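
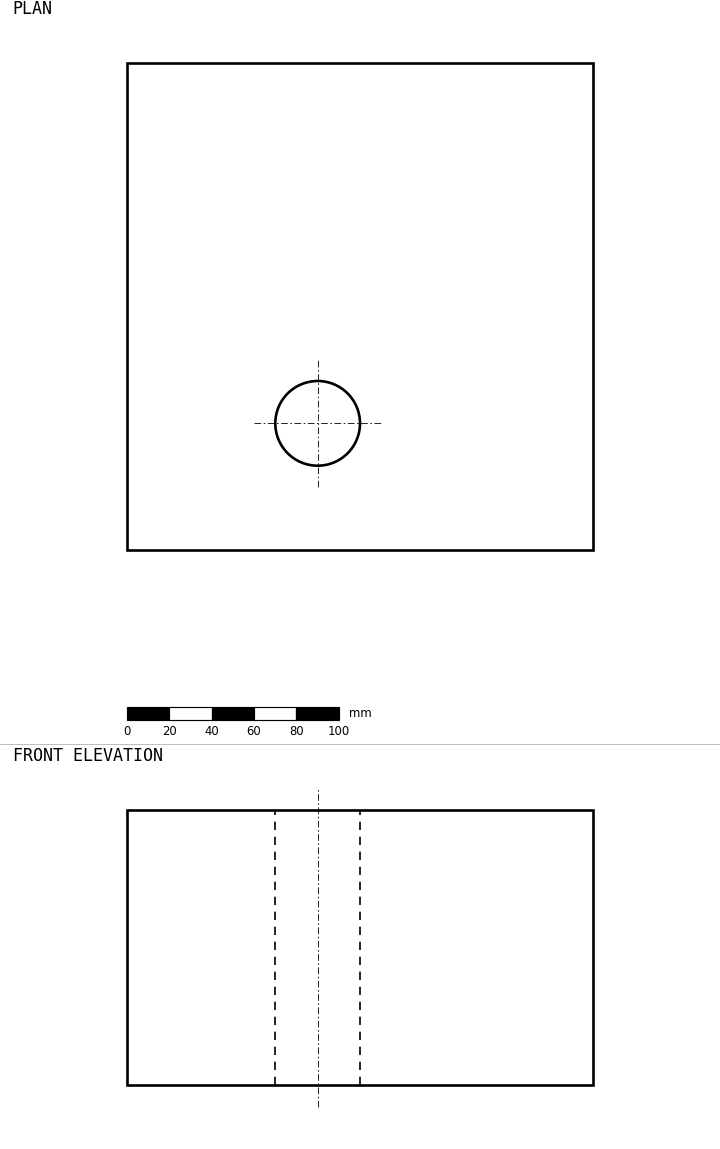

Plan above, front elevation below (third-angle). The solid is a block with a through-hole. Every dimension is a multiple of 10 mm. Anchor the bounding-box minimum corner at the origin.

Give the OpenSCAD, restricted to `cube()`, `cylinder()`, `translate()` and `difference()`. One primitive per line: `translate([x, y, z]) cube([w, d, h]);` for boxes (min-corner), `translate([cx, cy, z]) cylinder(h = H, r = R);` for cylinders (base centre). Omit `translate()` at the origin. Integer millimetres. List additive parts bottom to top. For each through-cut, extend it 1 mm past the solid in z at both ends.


difference() {
  cube([220, 230, 130]);
  translate([90, 60, -1]) cylinder(h = 132, r = 20);
}


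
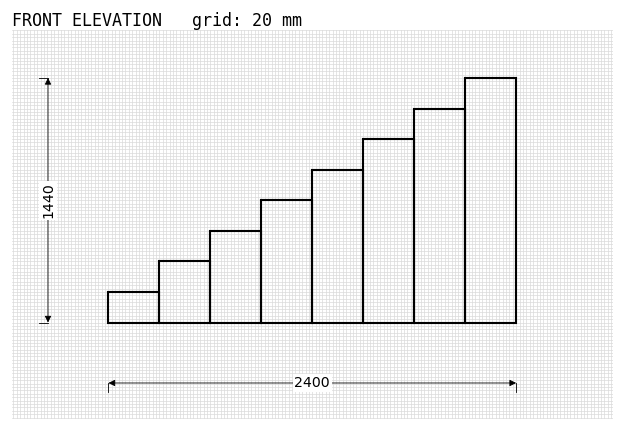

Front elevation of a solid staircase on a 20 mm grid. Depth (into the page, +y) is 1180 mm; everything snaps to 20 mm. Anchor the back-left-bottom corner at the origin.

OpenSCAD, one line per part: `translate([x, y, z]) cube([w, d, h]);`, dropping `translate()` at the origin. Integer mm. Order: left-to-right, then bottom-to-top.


cube([300, 1180, 180]);
translate([300, 0, 0]) cube([300, 1180, 360]);
translate([600, 0, 0]) cube([300, 1180, 540]);
translate([900, 0, 0]) cube([300, 1180, 720]);
translate([1200, 0, 0]) cube([300, 1180, 900]);
translate([1500, 0, 0]) cube([300, 1180, 1080]);
translate([1800, 0, 0]) cube([300, 1180, 1260]);
translate([2100, 0, 0]) cube([300, 1180, 1440]);


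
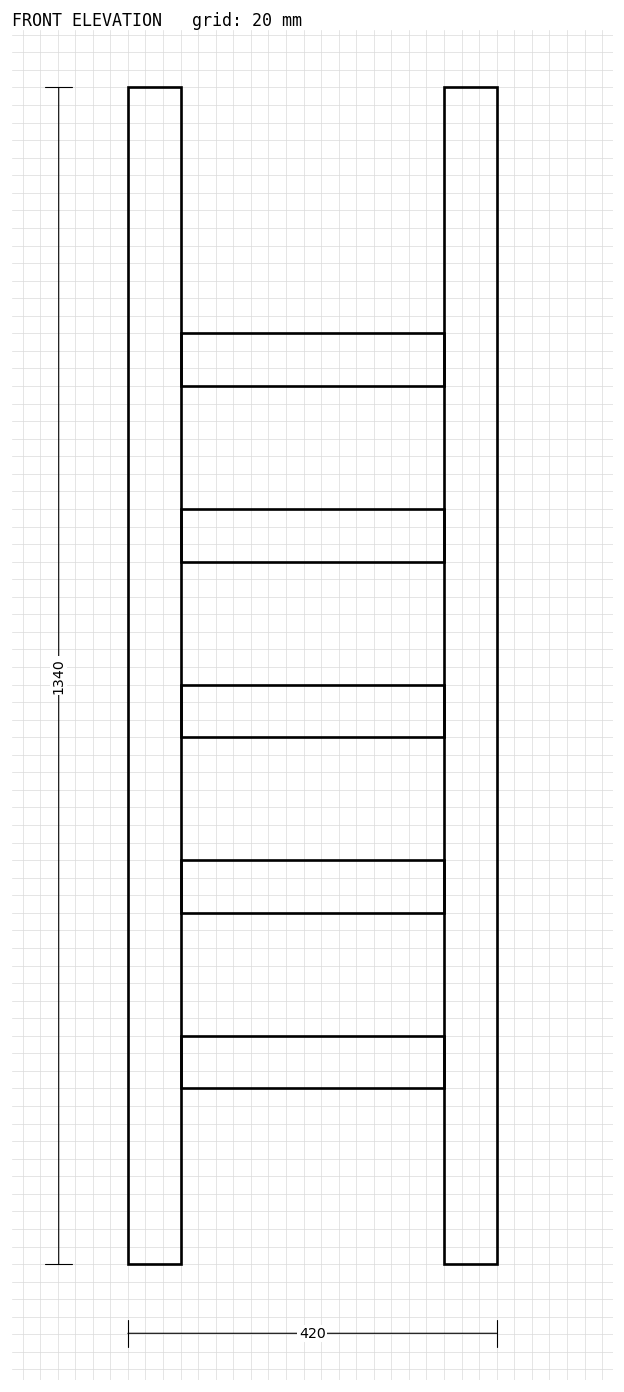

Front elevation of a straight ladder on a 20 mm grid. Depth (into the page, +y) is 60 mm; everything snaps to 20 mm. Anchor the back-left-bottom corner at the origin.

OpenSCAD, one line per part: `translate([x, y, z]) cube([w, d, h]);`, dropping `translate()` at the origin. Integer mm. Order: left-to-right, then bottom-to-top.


cube([60, 60, 1340]);
translate([60, 0, 200]) cube([300, 60, 60]);
translate([60, 0, 400]) cube([300, 60, 60]);
translate([60, 0, 600]) cube([300, 60, 60]);
translate([60, 0, 800]) cube([300, 60, 60]);
translate([60, 0, 1000]) cube([300, 60, 60]);
translate([360, 0, 0]) cube([60, 60, 1340]);


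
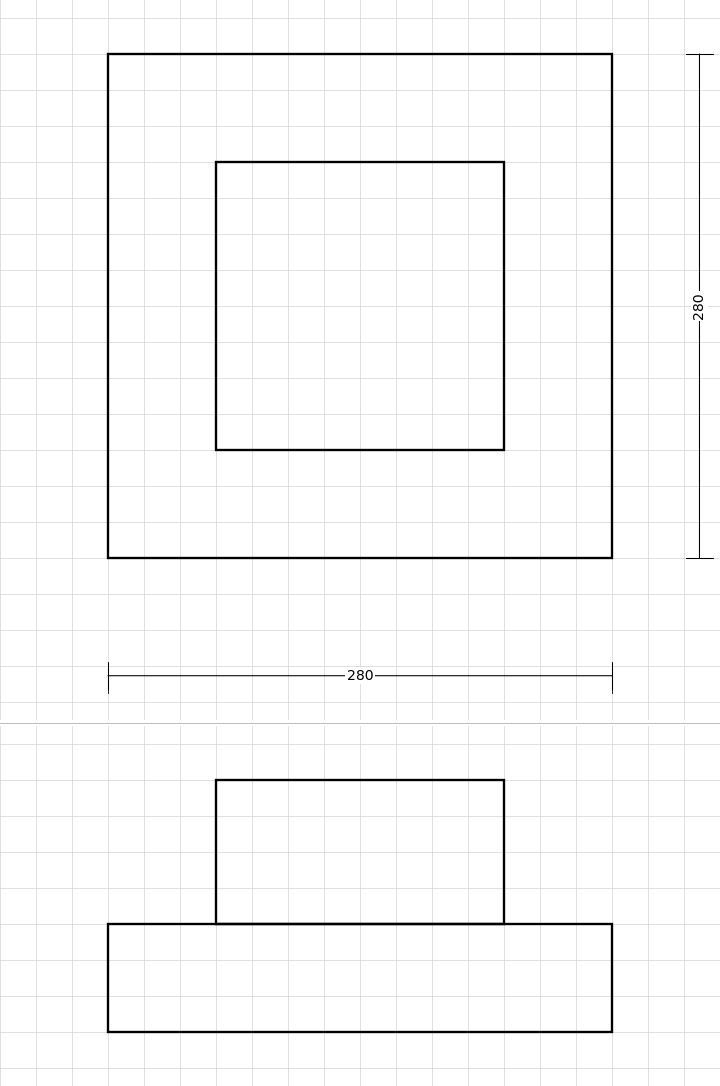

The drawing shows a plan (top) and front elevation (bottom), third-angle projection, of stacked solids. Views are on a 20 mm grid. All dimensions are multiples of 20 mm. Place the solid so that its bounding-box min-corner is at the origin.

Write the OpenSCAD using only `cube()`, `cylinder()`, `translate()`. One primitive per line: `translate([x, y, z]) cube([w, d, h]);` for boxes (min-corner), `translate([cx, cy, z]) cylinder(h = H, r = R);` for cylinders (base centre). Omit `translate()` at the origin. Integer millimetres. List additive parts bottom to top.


cube([280, 280, 60]);
translate([60, 60, 60]) cube([160, 160, 80]);


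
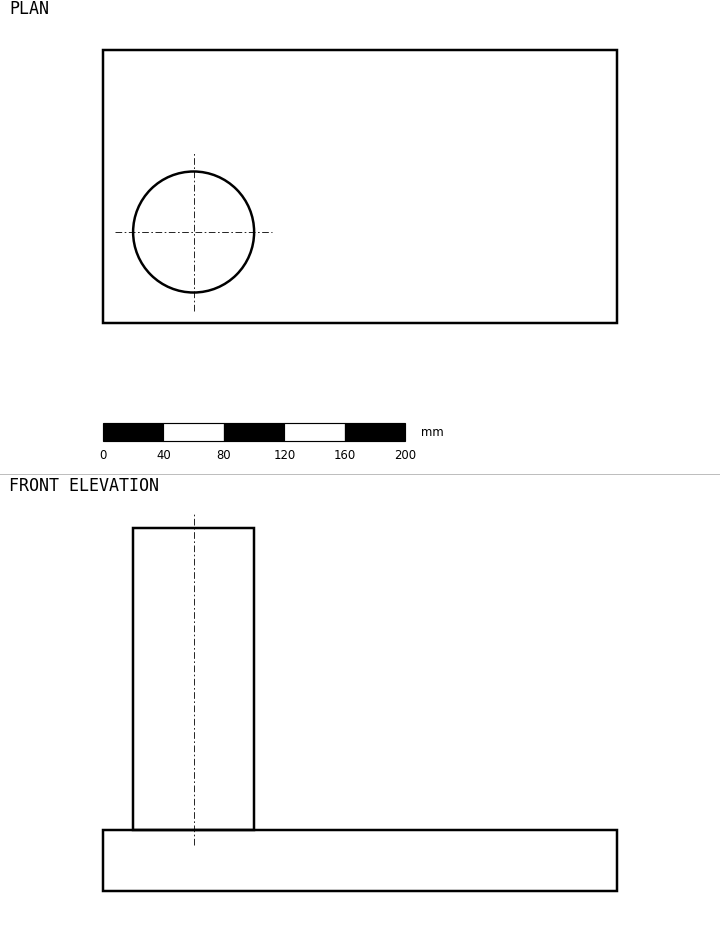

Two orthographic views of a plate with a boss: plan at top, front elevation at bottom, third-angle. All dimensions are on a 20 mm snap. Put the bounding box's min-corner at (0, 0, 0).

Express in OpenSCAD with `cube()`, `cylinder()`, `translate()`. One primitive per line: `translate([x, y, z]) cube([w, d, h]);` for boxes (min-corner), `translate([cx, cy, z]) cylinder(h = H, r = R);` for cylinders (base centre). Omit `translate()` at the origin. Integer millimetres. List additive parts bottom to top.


cube([340, 180, 40]);
translate([60, 60, 40]) cylinder(h = 200, r = 40);


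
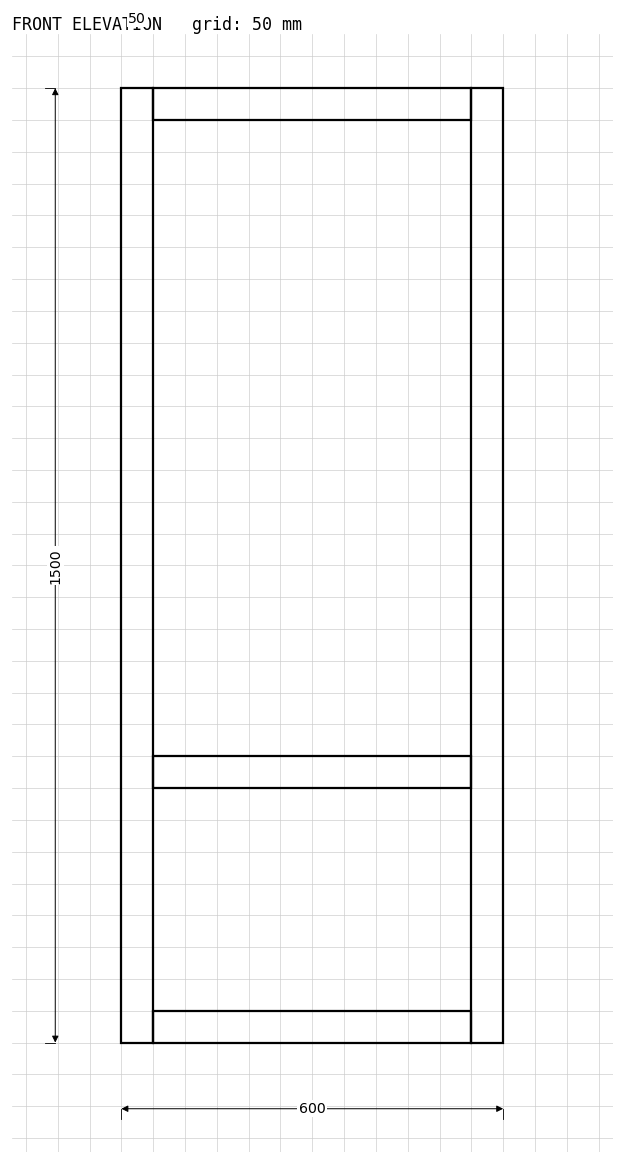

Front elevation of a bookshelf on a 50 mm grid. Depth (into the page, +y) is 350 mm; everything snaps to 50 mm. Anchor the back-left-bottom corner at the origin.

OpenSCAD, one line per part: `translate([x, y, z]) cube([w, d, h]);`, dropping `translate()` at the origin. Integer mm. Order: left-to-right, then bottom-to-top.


cube([50, 350, 1500]);
translate([50, 0, 0]) cube([500, 350, 50]);
translate([50, 0, 400]) cube([500, 350, 50]);
translate([50, 0, 1450]) cube([500, 350, 50]);
translate([550, 0, 0]) cube([50, 350, 1500]);


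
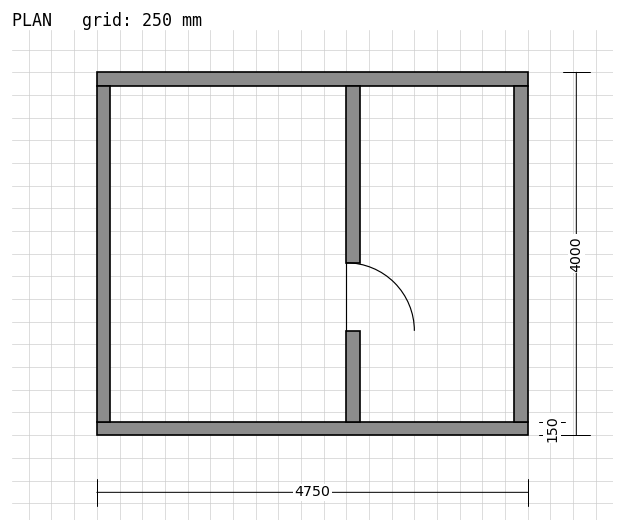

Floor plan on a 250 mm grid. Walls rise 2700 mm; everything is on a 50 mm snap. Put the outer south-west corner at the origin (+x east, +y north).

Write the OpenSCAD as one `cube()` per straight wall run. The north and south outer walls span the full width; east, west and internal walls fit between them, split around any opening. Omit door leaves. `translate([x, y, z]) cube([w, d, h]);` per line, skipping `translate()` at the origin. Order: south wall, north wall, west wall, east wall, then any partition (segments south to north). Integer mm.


cube([4750, 150, 2700]);
translate([0, 3850, 0]) cube([4750, 150, 2700]);
translate([0, 150, 0]) cube([150, 3700, 2700]);
translate([4600, 150, 0]) cube([150, 3700, 2700]);
translate([2750, 150, 0]) cube([150, 1000, 2700]);
translate([2750, 1900, 0]) cube([150, 1950, 2700]);


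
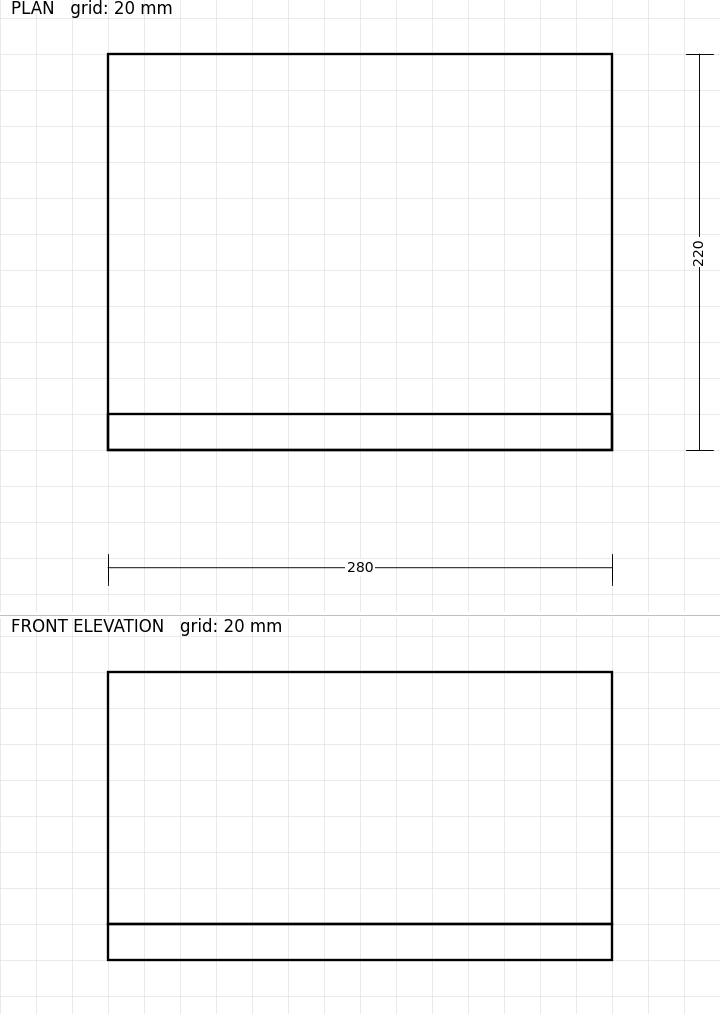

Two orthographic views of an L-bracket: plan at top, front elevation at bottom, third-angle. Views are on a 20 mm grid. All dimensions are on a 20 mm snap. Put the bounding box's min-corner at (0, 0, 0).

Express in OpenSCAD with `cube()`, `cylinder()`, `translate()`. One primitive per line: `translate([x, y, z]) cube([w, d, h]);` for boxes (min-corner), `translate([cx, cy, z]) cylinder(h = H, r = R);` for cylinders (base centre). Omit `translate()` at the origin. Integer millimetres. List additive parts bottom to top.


cube([280, 220, 20]);
translate([0, 0, 20]) cube([280, 20, 140]);


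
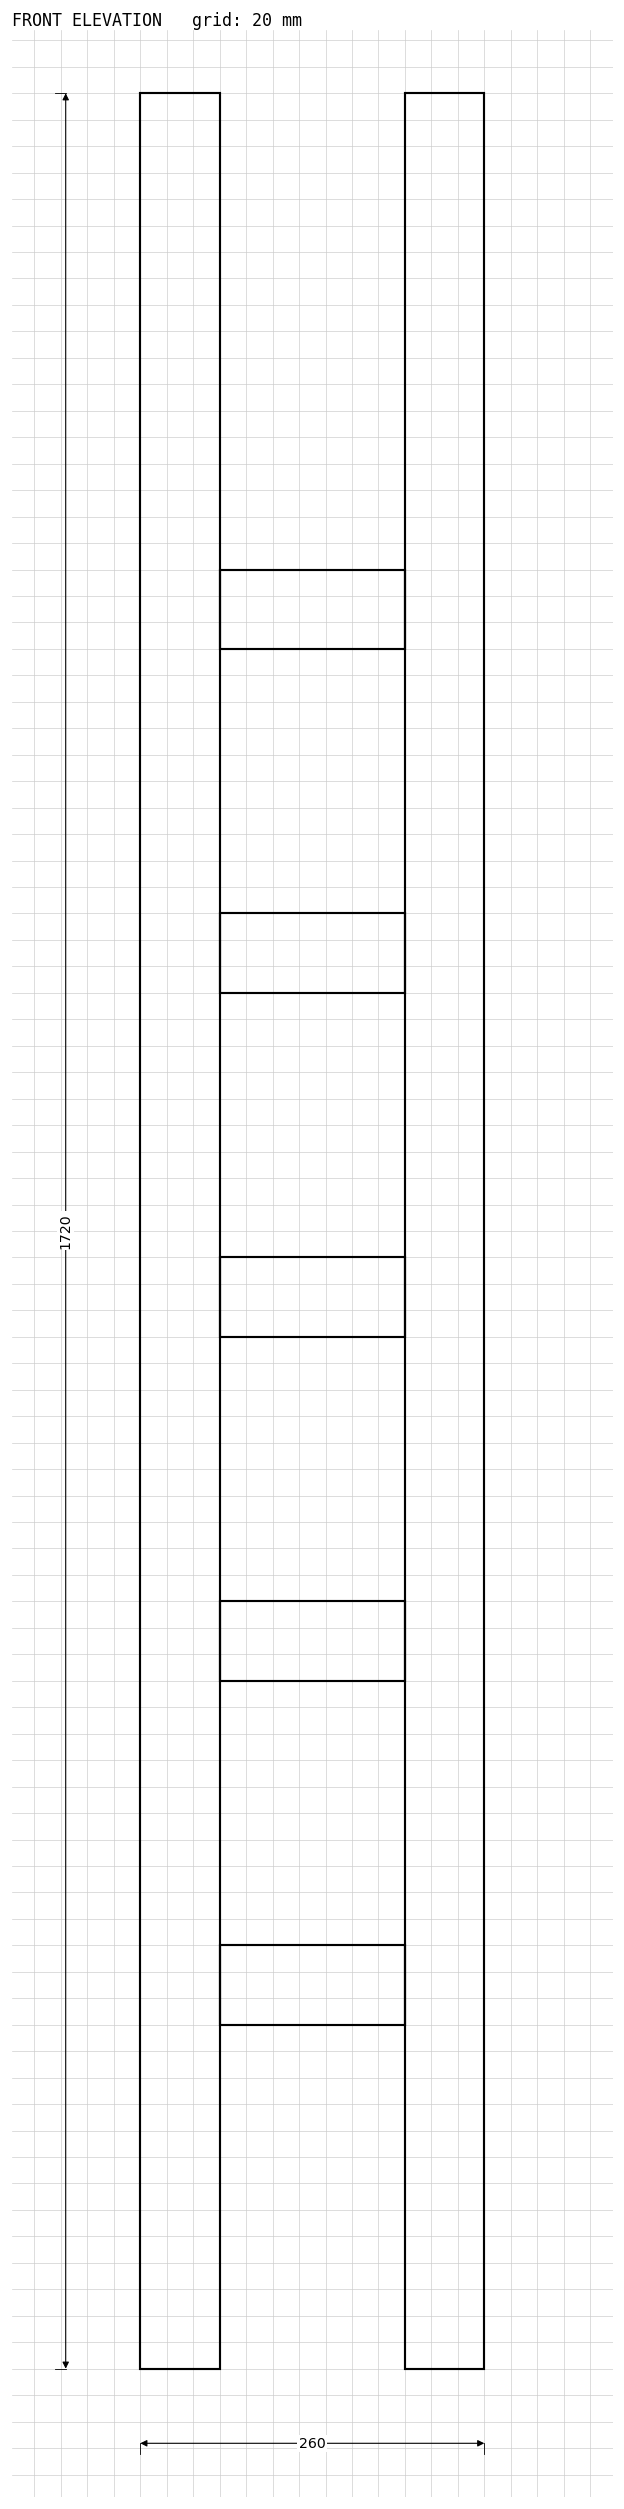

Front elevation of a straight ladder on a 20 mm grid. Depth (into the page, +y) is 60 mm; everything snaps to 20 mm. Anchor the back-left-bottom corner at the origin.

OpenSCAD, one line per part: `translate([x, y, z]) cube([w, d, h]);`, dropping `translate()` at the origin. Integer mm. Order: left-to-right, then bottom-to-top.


cube([60, 60, 1720]);
translate([60, 0, 260]) cube([140, 60, 60]);
translate([60, 0, 520]) cube([140, 60, 60]);
translate([60, 0, 780]) cube([140, 60, 60]);
translate([60, 0, 1040]) cube([140, 60, 60]);
translate([60, 0, 1300]) cube([140, 60, 60]);
translate([200, 0, 0]) cube([60, 60, 1720]);


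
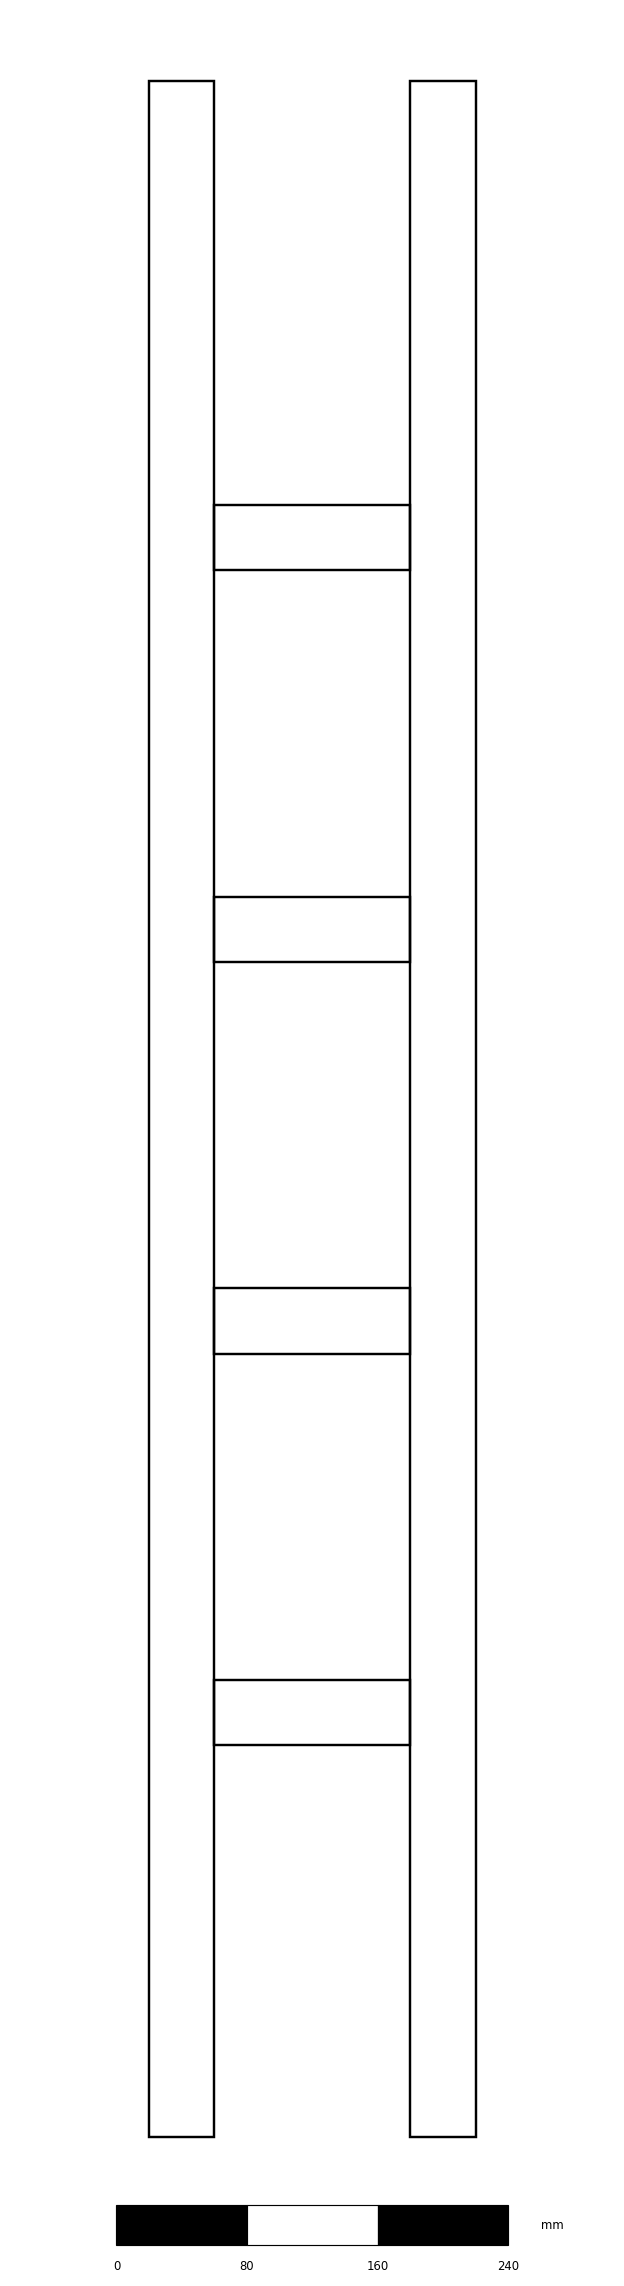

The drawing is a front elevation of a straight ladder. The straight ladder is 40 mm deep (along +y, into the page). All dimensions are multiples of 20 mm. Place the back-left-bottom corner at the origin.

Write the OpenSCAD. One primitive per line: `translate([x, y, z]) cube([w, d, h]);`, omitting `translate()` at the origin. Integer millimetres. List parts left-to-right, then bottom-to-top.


cube([40, 40, 1260]);
translate([40, 0, 240]) cube([120, 40, 40]);
translate([40, 0, 480]) cube([120, 40, 40]);
translate([40, 0, 720]) cube([120, 40, 40]);
translate([40, 0, 960]) cube([120, 40, 40]);
translate([160, 0, 0]) cube([40, 40, 1260]);


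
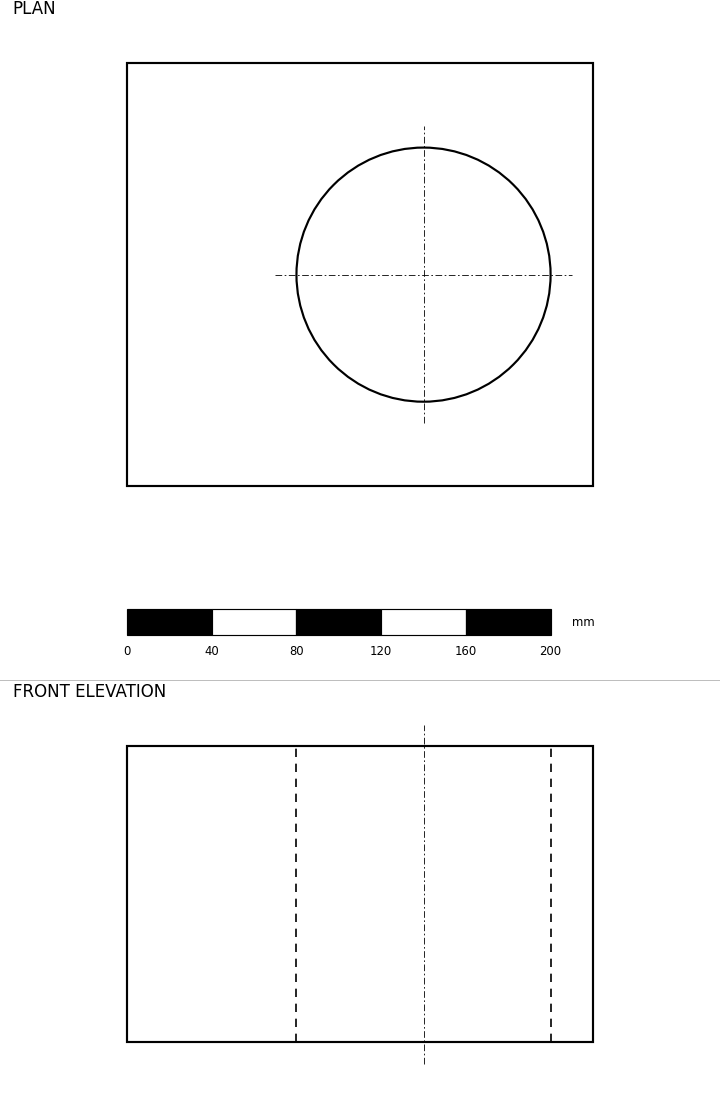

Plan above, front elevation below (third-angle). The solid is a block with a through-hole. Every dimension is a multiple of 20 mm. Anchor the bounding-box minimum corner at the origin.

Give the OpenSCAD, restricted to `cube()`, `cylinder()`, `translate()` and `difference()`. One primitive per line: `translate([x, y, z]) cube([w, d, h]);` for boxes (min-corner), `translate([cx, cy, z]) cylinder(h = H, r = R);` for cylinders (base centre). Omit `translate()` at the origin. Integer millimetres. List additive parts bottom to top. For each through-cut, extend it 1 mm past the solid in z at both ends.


difference() {
  cube([220, 200, 140]);
  translate([140, 100, -1]) cylinder(h = 142, r = 60);
}


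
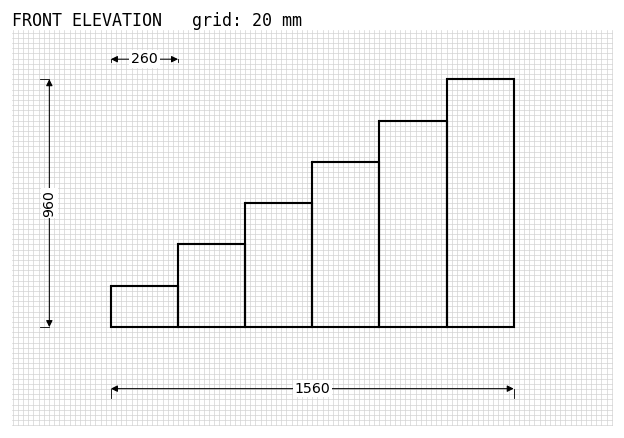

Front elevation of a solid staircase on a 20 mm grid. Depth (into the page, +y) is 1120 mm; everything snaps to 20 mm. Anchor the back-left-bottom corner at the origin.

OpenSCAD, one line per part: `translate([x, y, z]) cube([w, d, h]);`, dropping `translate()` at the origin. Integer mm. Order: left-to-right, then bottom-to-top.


cube([260, 1120, 160]);
translate([260, 0, 0]) cube([260, 1120, 320]);
translate([520, 0, 0]) cube([260, 1120, 480]);
translate([780, 0, 0]) cube([260, 1120, 640]);
translate([1040, 0, 0]) cube([260, 1120, 800]);
translate([1300, 0, 0]) cube([260, 1120, 960]);


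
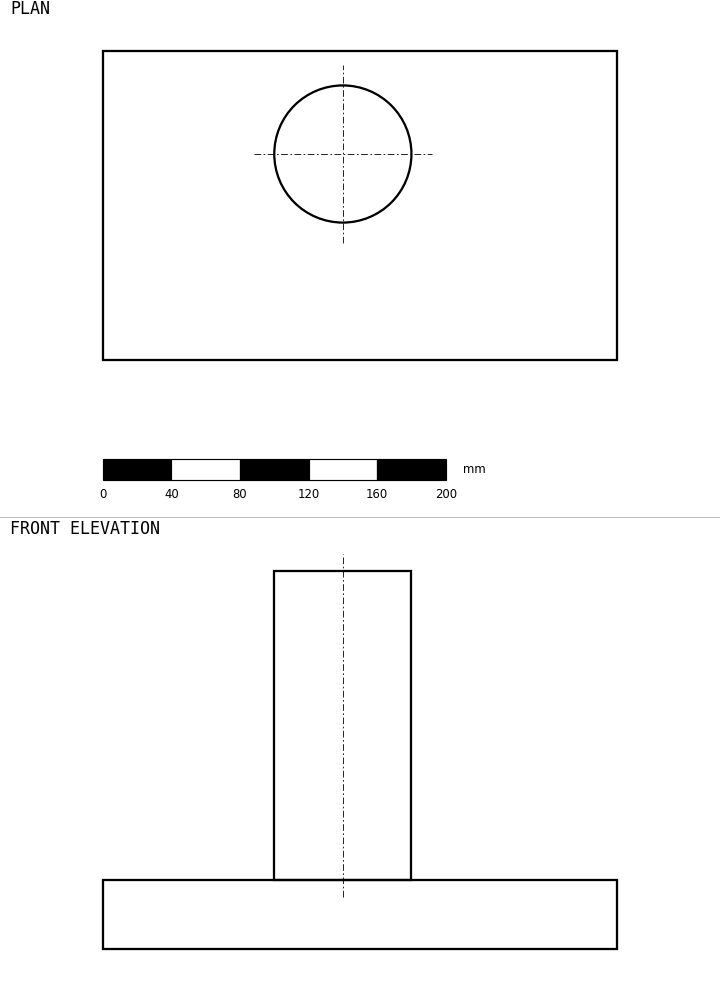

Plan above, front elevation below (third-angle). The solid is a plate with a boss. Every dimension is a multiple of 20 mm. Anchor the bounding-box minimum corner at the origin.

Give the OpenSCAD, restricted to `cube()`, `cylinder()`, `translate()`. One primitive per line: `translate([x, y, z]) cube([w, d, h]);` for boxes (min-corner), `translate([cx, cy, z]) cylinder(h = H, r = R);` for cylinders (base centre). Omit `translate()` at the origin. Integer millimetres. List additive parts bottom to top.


cube([300, 180, 40]);
translate([140, 120, 40]) cylinder(h = 180, r = 40);


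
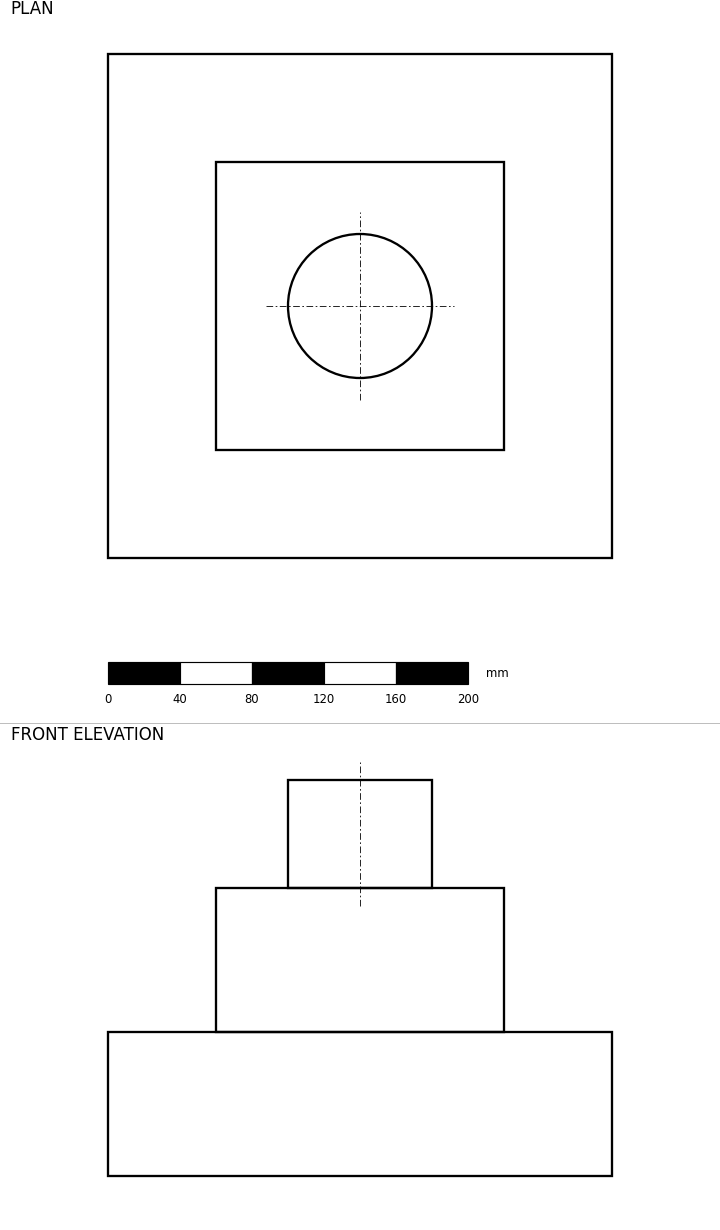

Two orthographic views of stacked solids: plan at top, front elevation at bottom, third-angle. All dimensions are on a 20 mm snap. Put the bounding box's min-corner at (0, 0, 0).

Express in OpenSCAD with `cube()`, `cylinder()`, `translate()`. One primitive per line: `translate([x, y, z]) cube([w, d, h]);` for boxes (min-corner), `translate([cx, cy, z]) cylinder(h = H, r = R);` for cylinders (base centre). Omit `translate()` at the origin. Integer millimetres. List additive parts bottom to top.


cube([280, 280, 80]);
translate([60, 60, 80]) cube([160, 160, 80]);
translate([140, 140, 160]) cylinder(h = 60, r = 40);


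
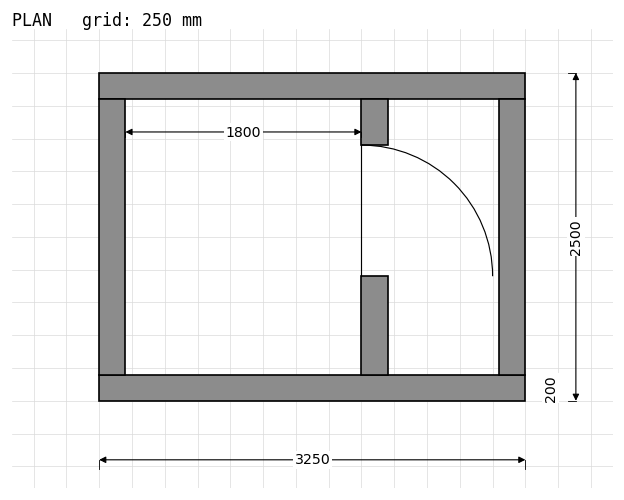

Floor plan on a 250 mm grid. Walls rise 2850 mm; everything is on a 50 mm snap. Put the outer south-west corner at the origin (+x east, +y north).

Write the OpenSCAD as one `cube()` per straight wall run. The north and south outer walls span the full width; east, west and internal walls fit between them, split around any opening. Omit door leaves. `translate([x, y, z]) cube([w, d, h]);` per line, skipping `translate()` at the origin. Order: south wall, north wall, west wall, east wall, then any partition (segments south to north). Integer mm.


cube([3250, 200, 2850]);
translate([0, 2300, 0]) cube([3250, 200, 2850]);
translate([0, 200, 0]) cube([200, 2100, 2850]);
translate([3050, 200, 0]) cube([200, 2100, 2850]);
translate([2000, 200, 0]) cube([200, 750, 2850]);
translate([2000, 1950, 0]) cube([200, 350, 2850]);


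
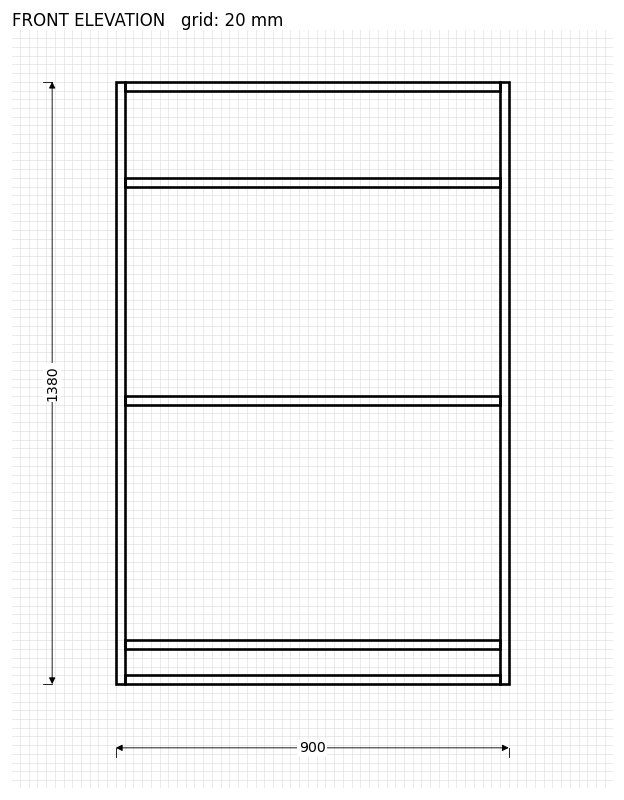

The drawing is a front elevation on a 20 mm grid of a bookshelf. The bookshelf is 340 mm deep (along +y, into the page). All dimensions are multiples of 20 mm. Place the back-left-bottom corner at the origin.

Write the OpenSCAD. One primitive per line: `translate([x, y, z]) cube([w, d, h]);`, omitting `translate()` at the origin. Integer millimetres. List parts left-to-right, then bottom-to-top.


cube([20, 340, 1380]);
translate([20, 0, 0]) cube([860, 340, 20]);
translate([20, 0, 80]) cube([860, 340, 20]);
translate([20, 0, 640]) cube([860, 340, 20]);
translate([20, 0, 1140]) cube([860, 340, 20]);
translate([20, 0, 1360]) cube([860, 340, 20]);
translate([880, 0, 0]) cube([20, 340, 1380]);


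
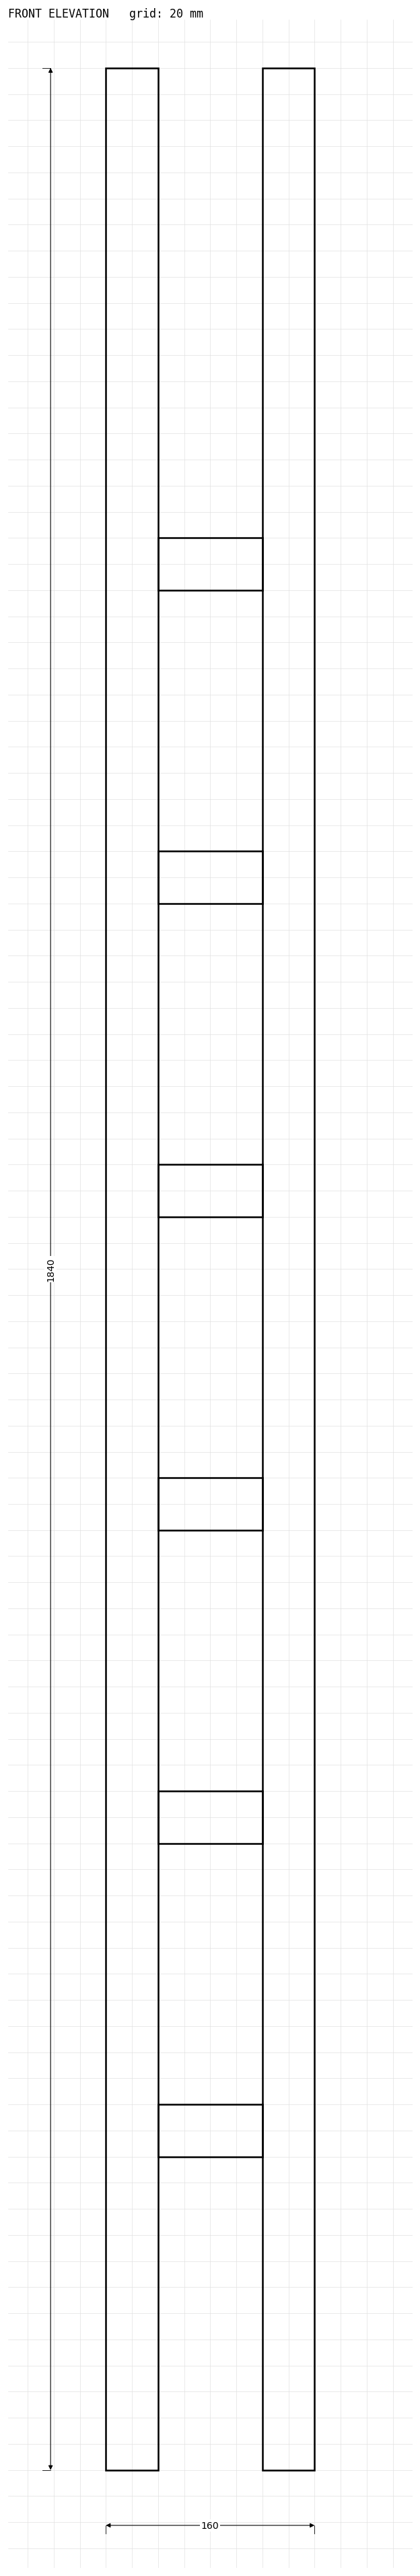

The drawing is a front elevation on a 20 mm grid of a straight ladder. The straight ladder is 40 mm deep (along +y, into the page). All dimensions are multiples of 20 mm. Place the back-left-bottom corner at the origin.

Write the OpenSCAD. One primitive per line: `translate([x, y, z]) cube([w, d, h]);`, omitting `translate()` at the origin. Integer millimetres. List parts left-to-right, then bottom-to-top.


cube([40, 40, 1840]);
translate([40, 0, 240]) cube([80, 40, 40]);
translate([40, 0, 480]) cube([80, 40, 40]);
translate([40, 0, 720]) cube([80, 40, 40]);
translate([40, 0, 960]) cube([80, 40, 40]);
translate([40, 0, 1200]) cube([80, 40, 40]);
translate([40, 0, 1440]) cube([80, 40, 40]);
translate([120, 0, 0]) cube([40, 40, 1840]);


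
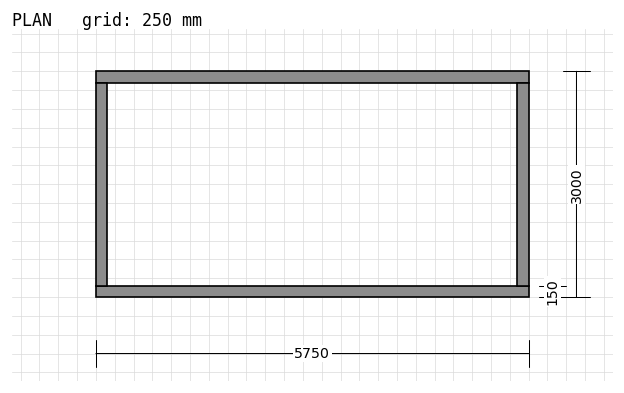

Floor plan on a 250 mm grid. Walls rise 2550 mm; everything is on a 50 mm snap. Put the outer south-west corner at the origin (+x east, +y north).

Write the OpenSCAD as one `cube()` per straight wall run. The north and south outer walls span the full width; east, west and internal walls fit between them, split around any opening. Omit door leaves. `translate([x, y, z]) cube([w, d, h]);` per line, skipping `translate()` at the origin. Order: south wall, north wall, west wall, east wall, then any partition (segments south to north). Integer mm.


cube([5750, 150, 2550]);
translate([0, 2850, 0]) cube([5750, 150, 2550]);
translate([0, 150, 0]) cube([150, 2700, 2550]);
translate([5600, 150, 0]) cube([150, 2700, 2550]);


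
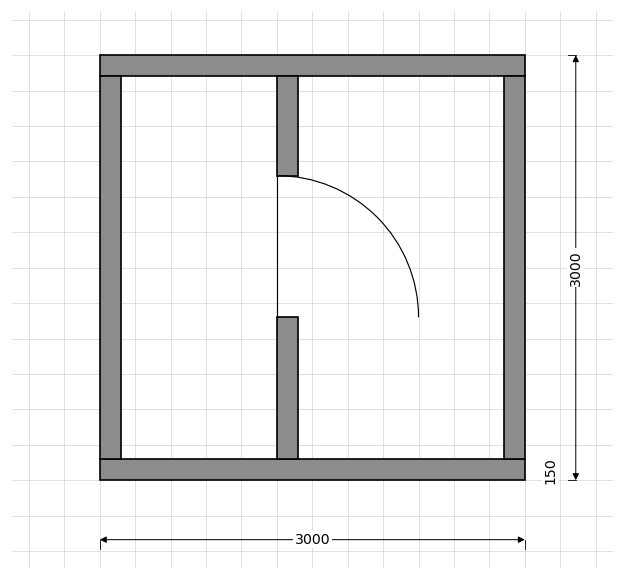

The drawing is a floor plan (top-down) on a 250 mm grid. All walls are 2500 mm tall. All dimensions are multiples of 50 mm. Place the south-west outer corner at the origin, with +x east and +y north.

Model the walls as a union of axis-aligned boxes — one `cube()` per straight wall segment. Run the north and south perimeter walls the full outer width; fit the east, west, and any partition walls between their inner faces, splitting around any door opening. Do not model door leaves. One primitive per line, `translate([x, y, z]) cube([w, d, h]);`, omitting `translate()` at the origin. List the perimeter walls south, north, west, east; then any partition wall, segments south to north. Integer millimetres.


cube([3000, 150, 2500]);
translate([0, 2850, 0]) cube([3000, 150, 2500]);
translate([0, 150, 0]) cube([150, 2700, 2500]);
translate([2850, 150, 0]) cube([150, 2700, 2500]);
translate([1250, 150, 0]) cube([150, 1000, 2500]);
translate([1250, 2150, 0]) cube([150, 700, 2500]);


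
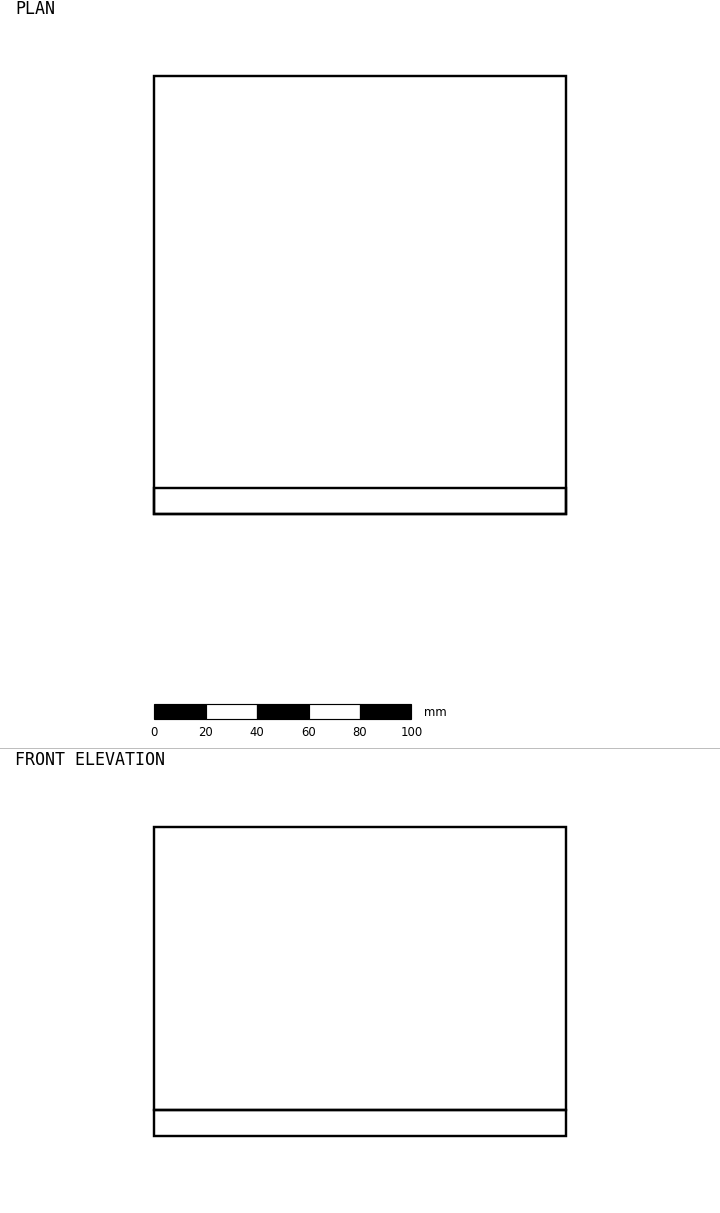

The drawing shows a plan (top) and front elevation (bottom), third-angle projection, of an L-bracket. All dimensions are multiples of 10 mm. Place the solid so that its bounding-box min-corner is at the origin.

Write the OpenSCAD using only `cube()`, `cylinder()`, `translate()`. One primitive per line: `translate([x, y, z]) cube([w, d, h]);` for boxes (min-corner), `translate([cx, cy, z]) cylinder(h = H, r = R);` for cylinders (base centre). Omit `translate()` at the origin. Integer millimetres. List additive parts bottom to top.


cube([160, 170, 10]);
translate([0, 0, 10]) cube([160, 10, 110]);


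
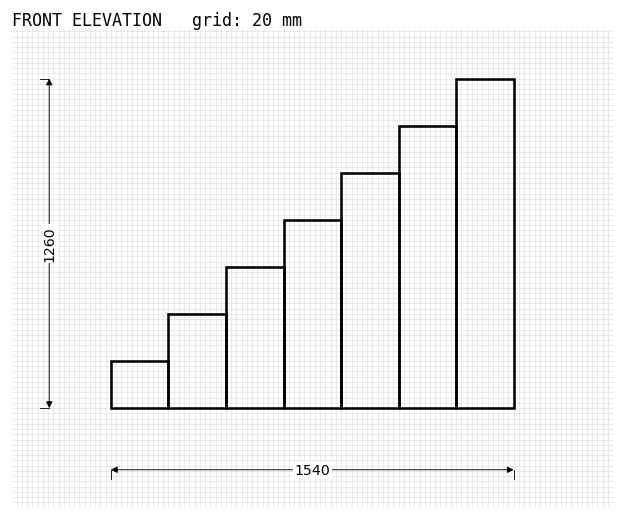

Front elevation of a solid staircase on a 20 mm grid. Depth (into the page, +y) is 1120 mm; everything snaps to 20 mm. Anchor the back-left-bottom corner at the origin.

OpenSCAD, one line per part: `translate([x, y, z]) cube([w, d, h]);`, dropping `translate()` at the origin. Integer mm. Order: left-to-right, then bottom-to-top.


cube([220, 1120, 180]);
translate([220, 0, 0]) cube([220, 1120, 360]);
translate([440, 0, 0]) cube([220, 1120, 540]);
translate([660, 0, 0]) cube([220, 1120, 720]);
translate([880, 0, 0]) cube([220, 1120, 900]);
translate([1100, 0, 0]) cube([220, 1120, 1080]);
translate([1320, 0, 0]) cube([220, 1120, 1260]);


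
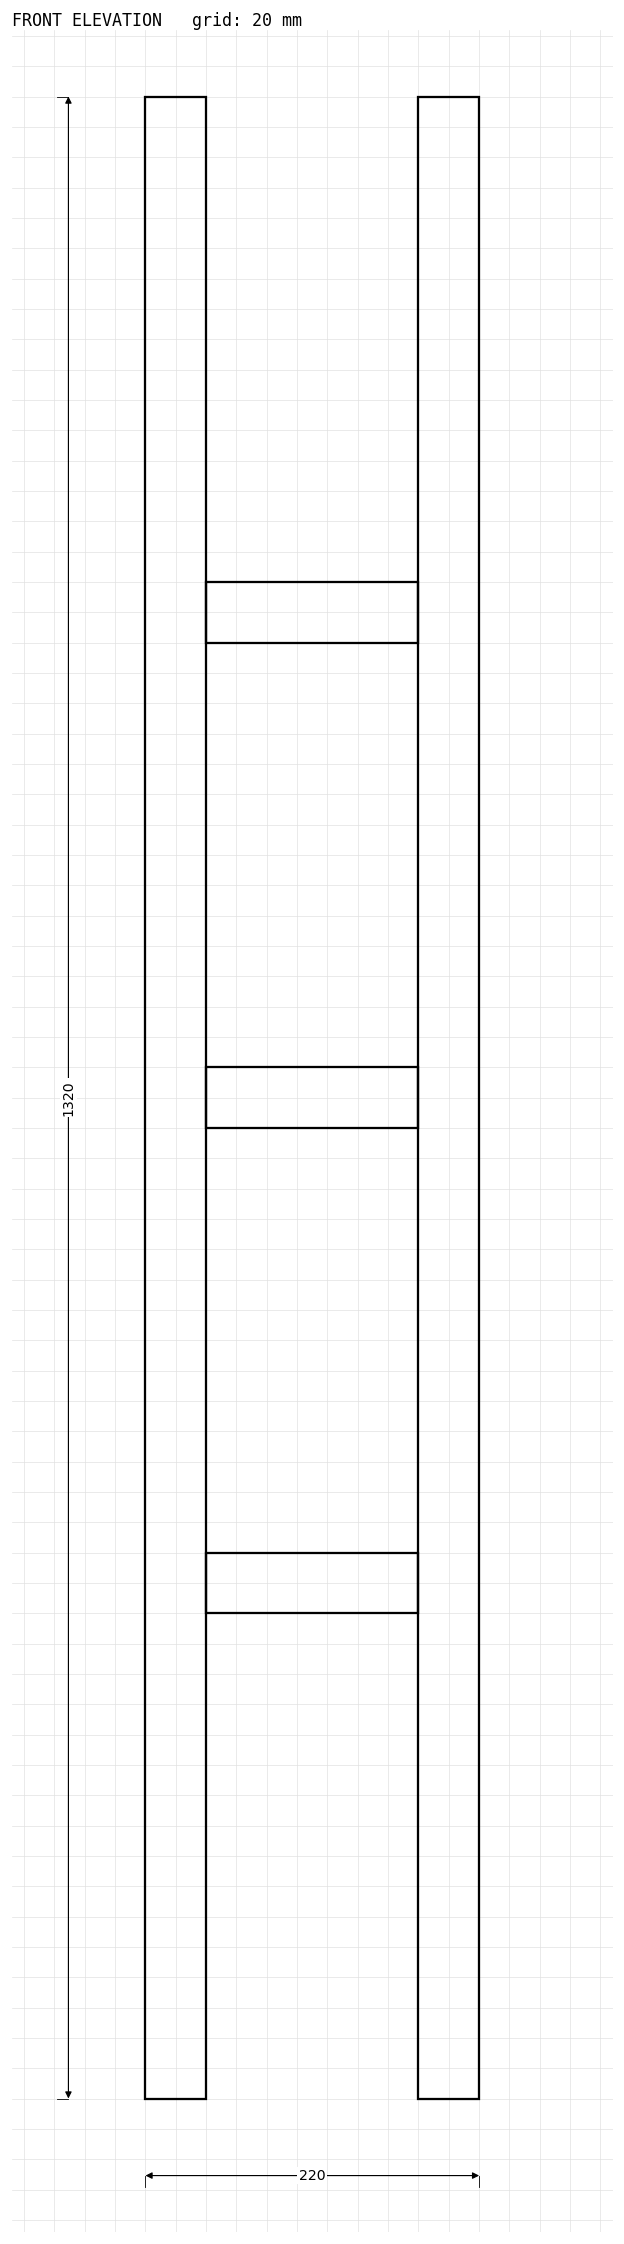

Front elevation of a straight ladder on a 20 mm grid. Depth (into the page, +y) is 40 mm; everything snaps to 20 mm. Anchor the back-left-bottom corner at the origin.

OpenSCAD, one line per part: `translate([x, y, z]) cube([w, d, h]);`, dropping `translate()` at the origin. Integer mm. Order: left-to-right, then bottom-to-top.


cube([40, 40, 1320]);
translate([40, 0, 320]) cube([140, 40, 40]);
translate([40, 0, 640]) cube([140, 40, 40]);
translate([40, 0, 960]) cube([140, 40, 40]);
translate([180, 0, 0]) cube([40, 40, 1320]);


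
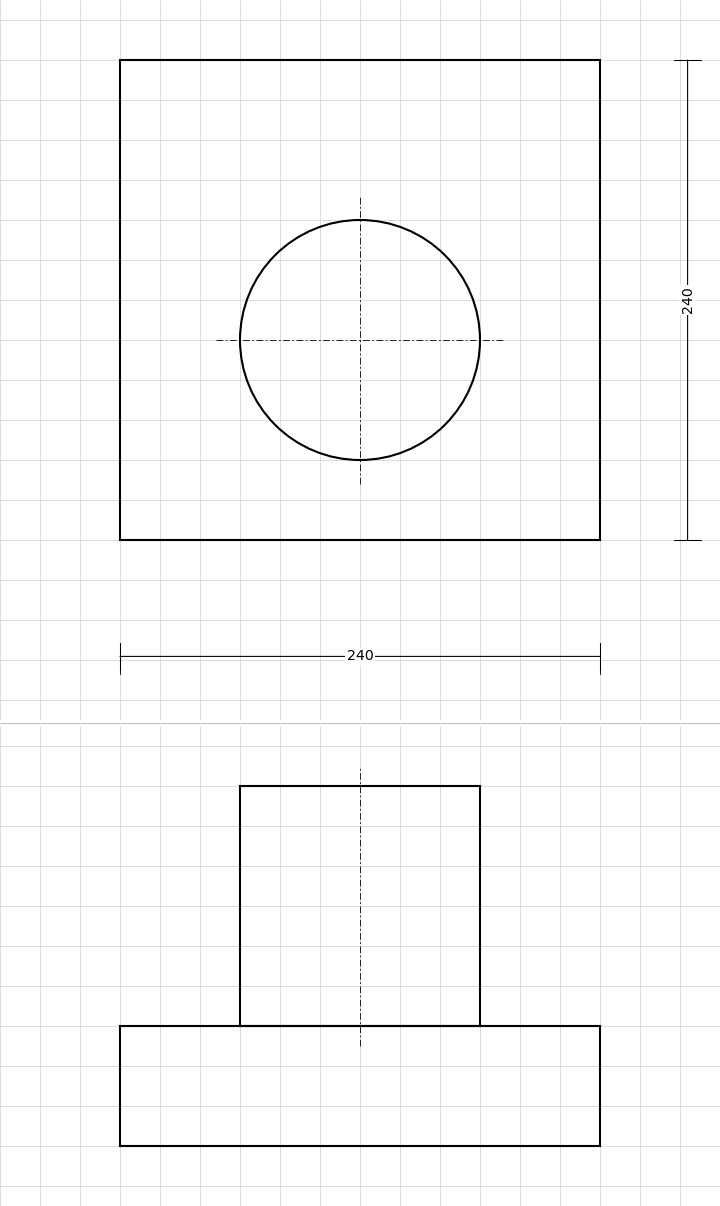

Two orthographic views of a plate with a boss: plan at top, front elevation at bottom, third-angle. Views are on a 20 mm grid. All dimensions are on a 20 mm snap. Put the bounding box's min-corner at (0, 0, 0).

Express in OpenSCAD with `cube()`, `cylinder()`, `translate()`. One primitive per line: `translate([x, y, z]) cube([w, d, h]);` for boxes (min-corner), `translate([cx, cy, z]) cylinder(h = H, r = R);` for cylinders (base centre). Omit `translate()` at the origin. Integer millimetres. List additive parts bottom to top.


cube([240, 240, 60]);
translate([120, 100, 60]) cylinder(h = 120, r = 60);


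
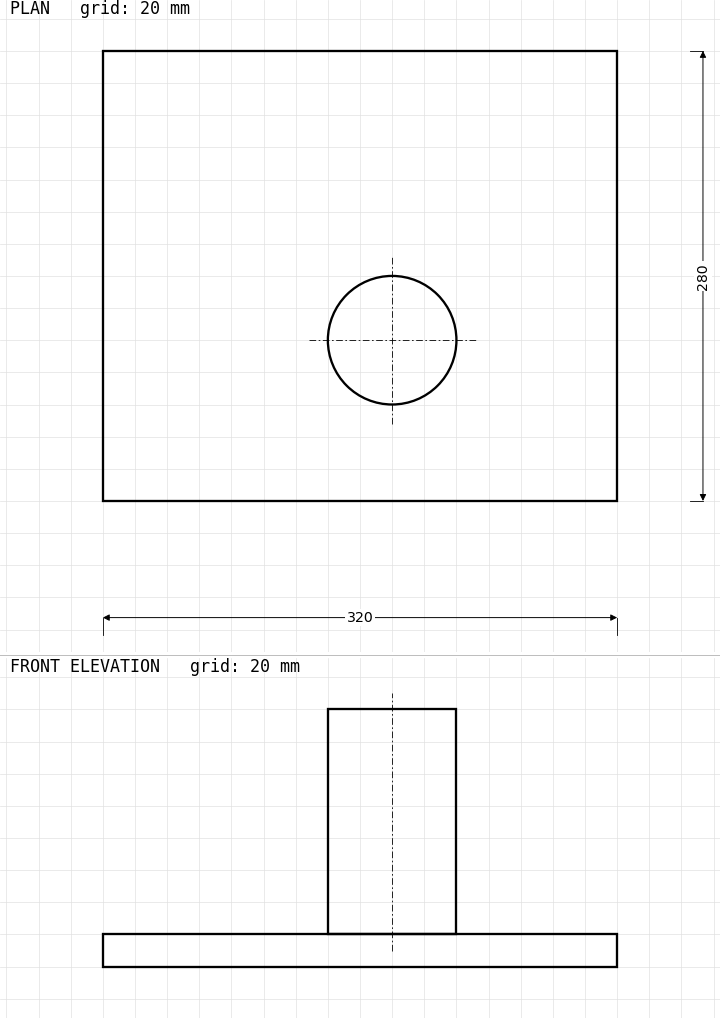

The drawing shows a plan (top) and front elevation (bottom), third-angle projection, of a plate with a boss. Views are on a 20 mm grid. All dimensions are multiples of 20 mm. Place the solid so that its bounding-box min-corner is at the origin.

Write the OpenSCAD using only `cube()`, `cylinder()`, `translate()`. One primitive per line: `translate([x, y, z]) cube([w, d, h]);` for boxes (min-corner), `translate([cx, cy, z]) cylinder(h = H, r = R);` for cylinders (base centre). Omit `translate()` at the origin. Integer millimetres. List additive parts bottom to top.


cube([320, 280, 20]);
translate([180, 100, 20]) cylinder(h = 140, r = 40);


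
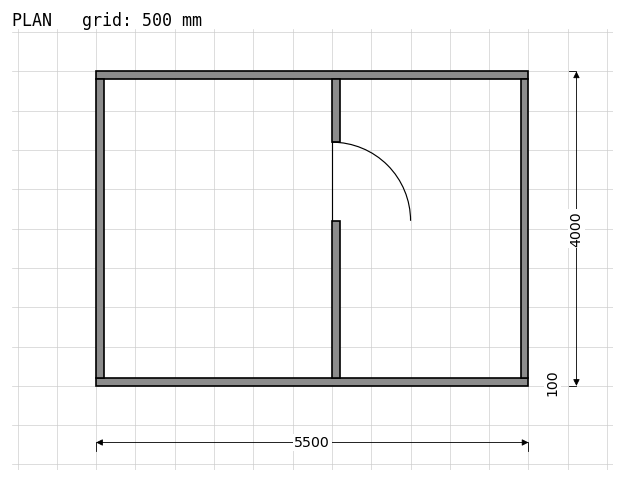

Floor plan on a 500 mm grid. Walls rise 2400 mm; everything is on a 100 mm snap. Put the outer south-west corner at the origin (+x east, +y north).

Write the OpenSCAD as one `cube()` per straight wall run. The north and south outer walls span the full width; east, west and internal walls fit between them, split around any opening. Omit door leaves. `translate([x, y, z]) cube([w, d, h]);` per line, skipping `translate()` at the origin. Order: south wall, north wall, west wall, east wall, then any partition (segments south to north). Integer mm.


cube([5500, 100, 2400]);
translate([0, 3900, 0]) cube([5500, 100, 2400]);
translate([0, 100, 0]) cube([100, 3800, 2400]);
translate([5400, 100, 0]) cube([100, 3800, 2400]);
translate([3000, 100, 0]) cube([100, 2000, 2400]);
translate([3000, 3100, 0]) cube([100, 800, 2400]);


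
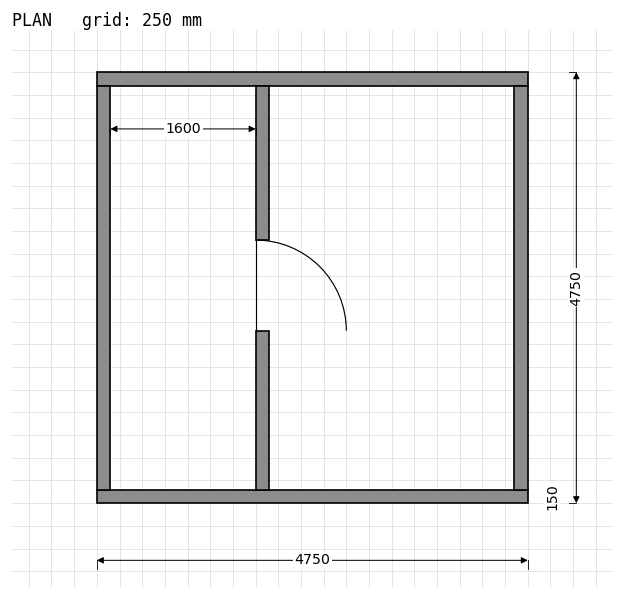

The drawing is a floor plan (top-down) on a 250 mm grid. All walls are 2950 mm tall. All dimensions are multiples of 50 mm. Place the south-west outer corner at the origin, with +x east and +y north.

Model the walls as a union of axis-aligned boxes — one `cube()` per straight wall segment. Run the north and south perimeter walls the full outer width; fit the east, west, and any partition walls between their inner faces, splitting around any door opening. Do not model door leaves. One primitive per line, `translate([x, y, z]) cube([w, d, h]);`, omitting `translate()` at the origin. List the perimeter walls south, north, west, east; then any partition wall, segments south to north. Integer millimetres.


cube([4750, 150, 2950]);
translate([0, 4600, 0]) cube([4750, 150, 2950]);
translate([0, 150, 0]) cube([150, 4450, 2950]);
translate([4600, 150, 0]) cube([150, 4450, 2950]);
translate([1750, 150, 0]) cube([150, 1750, 2950]);
translate([1750, 2900, 0]) cube([150, 1700, 2950]);


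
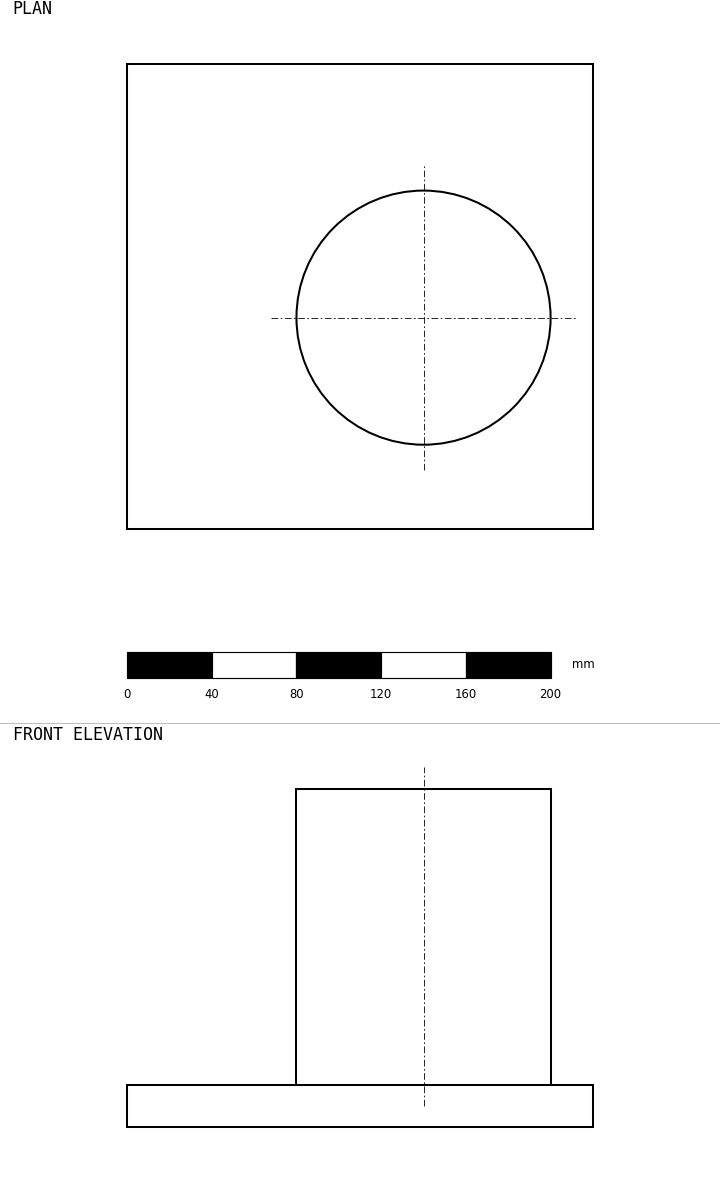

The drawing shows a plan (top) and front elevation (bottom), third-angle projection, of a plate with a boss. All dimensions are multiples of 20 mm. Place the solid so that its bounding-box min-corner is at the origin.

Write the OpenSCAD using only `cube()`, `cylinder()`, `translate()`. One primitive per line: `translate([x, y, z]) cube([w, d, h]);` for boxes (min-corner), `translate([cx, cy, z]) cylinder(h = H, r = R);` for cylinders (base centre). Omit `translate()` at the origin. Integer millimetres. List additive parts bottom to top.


cube([220, 220, 20]);
translate([140, 100, 20]) cylinder(h = 140, r = 60);


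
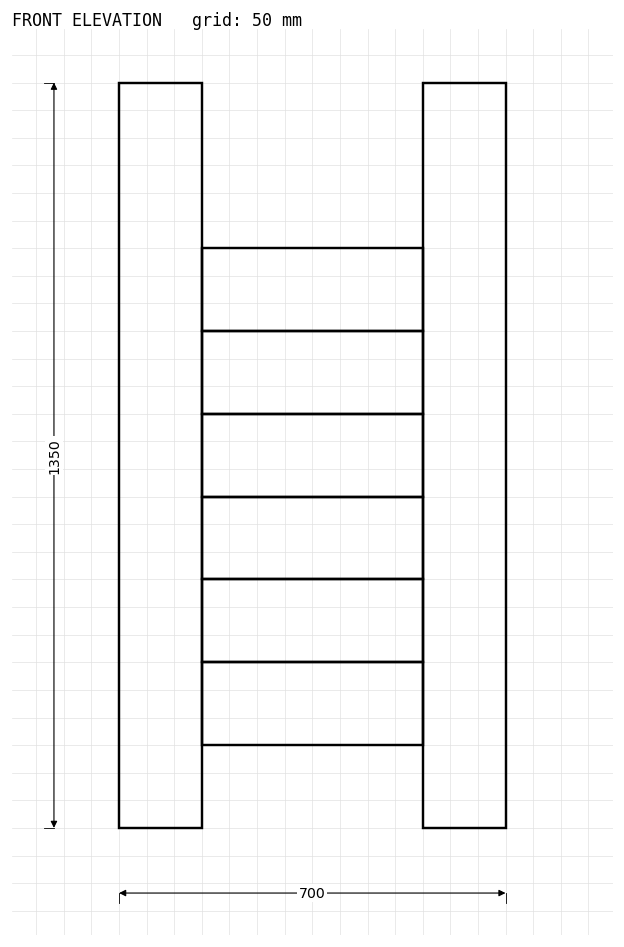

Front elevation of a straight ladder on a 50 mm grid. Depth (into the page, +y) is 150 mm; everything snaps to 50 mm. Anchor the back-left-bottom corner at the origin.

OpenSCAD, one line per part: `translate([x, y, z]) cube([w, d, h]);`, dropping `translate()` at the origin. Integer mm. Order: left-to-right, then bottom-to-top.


cube([150, 150, 1350]);
translate([150, 0, 150]) cube([400, 150, 150]);
translate([150, 0, 300]) cube([400, 150, 150]);
translate([150, 0, 450]) cube([400, 150, 150]);
translate([150, 0, 600]) cube([400, 150, 150]);
translate([150, 0, 750]) cube([400, 150, 150]);
translate([150, 0, 900]) cube([400, 150, 150]);
translate([550, 0, 0]) cube([150, 150, 1350]);


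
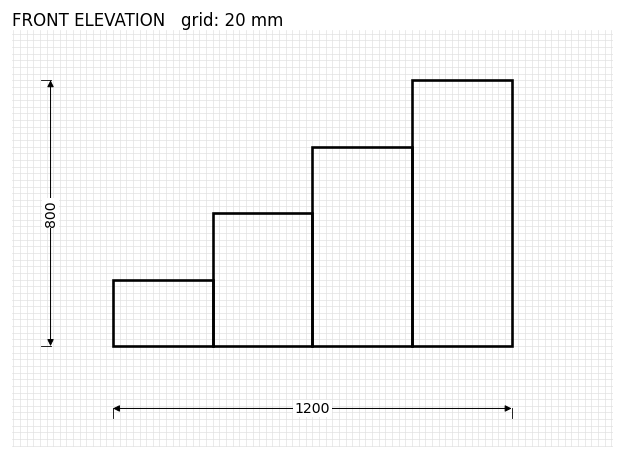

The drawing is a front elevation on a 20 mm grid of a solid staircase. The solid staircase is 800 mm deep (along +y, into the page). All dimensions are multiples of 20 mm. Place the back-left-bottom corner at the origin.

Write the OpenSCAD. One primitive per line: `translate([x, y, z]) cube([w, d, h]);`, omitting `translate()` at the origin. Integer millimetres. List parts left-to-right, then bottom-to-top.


cube([300, 800, 200]);
translate([300, 0, 0]) cube([300, 800, 400]);
translate([600, 0, 0]) cube([300, 800, 600]);
translate([900, 0, 0]) cube([300, 800, 800]);


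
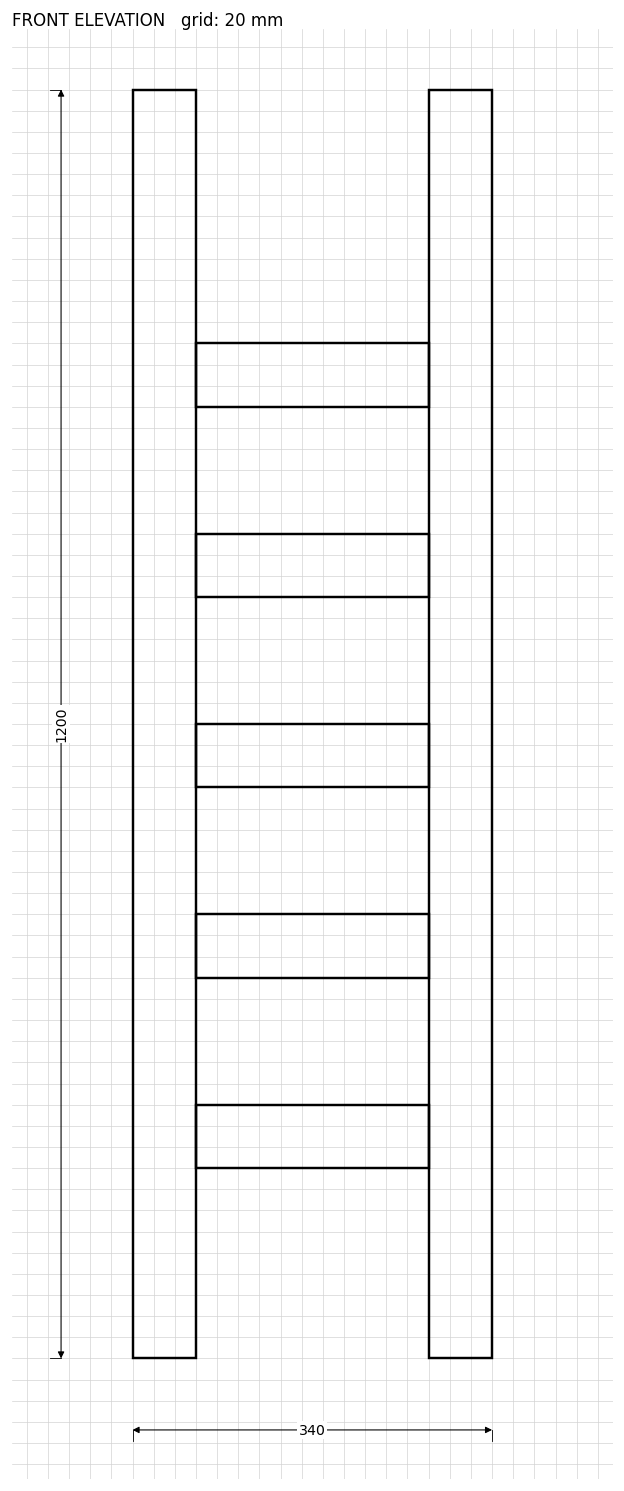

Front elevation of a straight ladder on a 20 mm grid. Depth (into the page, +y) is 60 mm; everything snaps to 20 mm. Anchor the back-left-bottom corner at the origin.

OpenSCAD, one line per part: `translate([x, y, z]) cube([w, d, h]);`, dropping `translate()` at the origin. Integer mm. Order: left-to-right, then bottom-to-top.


cube([60, 60, 1200]);
translate([60, 0, 180]) cube([220, 60, 60]);
translate([60, 0, 360]) cube([220, 60, 60]);
translate([60, 0, 540]) cube([220, 60, 60]);
translate([60, 0, 720]) cube([220, 60, 60]);
translate([60, 0, 900]) cube([220, 60, 60]);
translate([280, 0, 0]) cube([60, 60, 1200]);


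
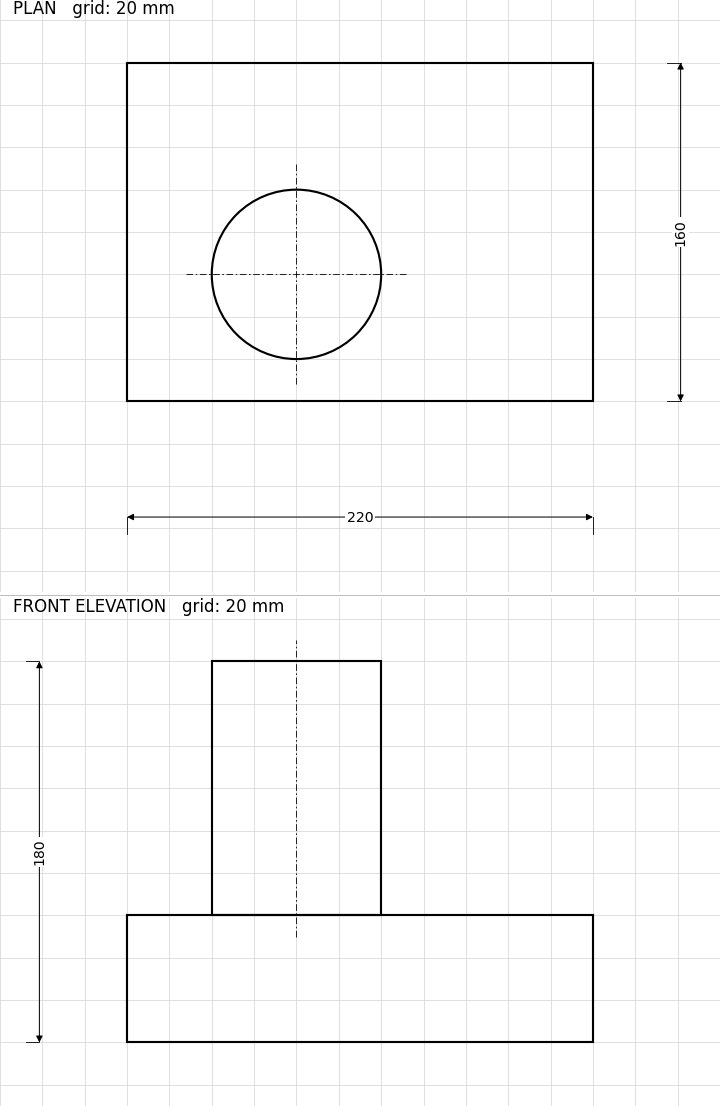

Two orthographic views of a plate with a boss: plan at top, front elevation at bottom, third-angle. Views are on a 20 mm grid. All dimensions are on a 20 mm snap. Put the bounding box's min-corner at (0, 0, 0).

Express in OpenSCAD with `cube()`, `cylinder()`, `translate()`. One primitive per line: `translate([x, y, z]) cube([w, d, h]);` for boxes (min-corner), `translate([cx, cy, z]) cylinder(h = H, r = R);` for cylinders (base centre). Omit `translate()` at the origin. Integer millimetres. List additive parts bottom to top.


cube([220, 160, 60]);
translate([80, 60, 60]) cylinder(h = 120, r = 40);


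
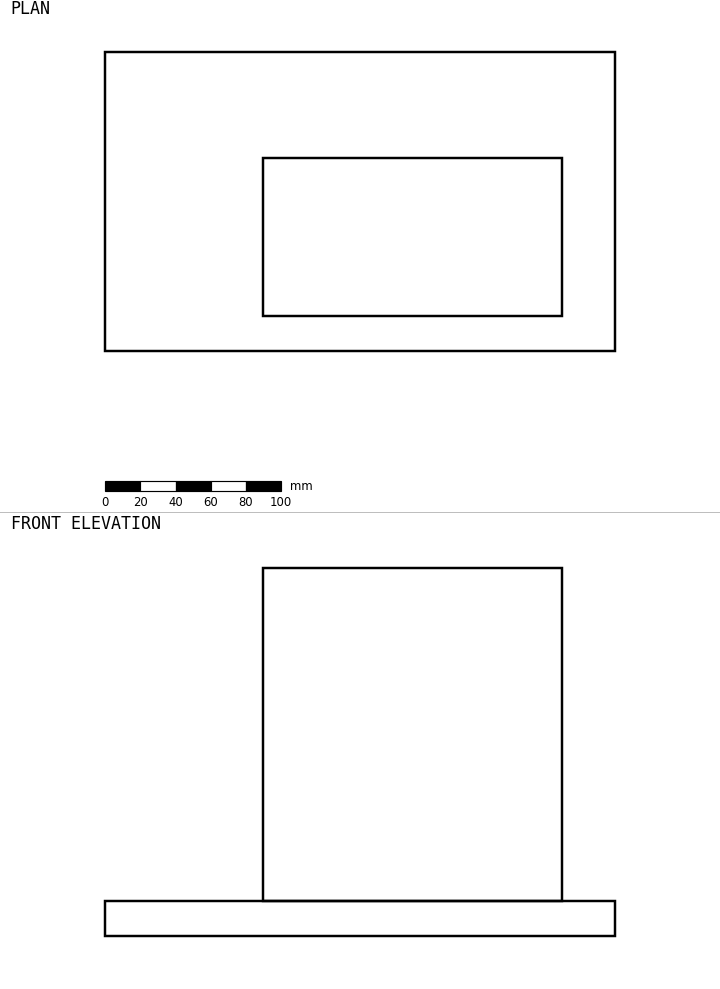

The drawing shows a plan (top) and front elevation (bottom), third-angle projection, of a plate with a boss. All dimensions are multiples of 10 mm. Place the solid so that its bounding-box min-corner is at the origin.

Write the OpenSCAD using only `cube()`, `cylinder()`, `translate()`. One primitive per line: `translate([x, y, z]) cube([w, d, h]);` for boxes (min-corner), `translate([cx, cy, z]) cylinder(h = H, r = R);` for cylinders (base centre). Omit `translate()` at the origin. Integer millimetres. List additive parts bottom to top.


cube([290, 170, 20]);
translate([90, 20, 20]) cube([170, 90, 190]);


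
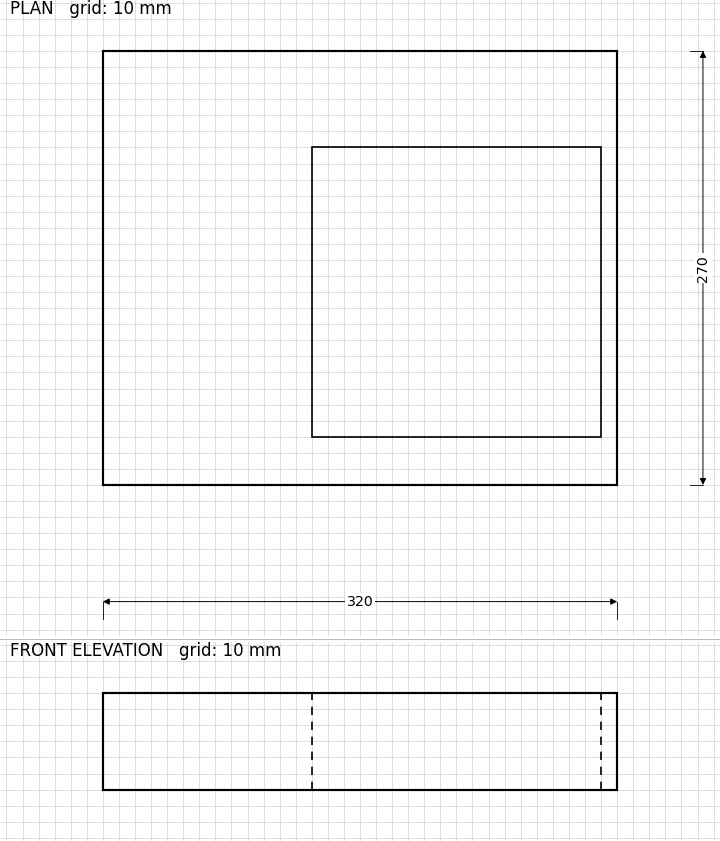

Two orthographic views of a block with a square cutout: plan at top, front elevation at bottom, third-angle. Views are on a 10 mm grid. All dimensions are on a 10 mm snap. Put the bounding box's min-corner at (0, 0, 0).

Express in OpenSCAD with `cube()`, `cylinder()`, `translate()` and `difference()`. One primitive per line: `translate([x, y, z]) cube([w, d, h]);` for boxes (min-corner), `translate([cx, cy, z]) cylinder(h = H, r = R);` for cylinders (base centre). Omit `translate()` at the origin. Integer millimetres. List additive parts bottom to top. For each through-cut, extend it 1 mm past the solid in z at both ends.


difference() {
  cube([320, 270, 60]);
  translate([130, 30, -1]) cube([180, 180, 62]);
}
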